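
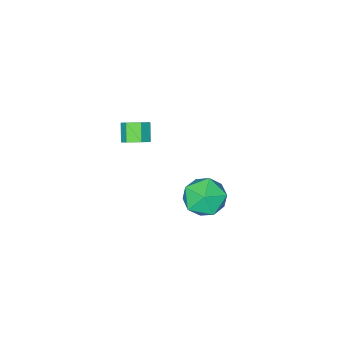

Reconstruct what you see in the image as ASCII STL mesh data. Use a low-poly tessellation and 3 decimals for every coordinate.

solid 
facet normal 0.447 0.542 -0.712
outer loop
vertex 0.939 -3.699 2.097
vertex 0.465 -3.216 2.167
vertex 1.032 -3.192 2.541
endloop
endfacet
facet normal 0.884 -0.390 0.260
outer loop
vertex 0.939 -3.699 2.097
vertex 1.032 -3.192 2.541
vertex 0.469 -4.267 2.844
endloop
endfacet
facet normal 0.884 -0.390 0.259
outer loop
vertex 0.469 -4.267 2.844
vertex 1.032 -3.192 2.541
vertex 0.562 -3.761 3.288
endloop
endfacet
facet normal -0.448 -0.542 0.711
outer loop
vertex 0.469 -4.267 2.844
vertex 0.562 -3.761 3.288
vertex -0.005 -3.784 2.913
endloop
endfacet
facet normal 0.447 0.542 -0.712
outer loop
vertex 1.032 -3.192 2.541
vertex 0.465 -3.216 2.167
vertex 0.558 -2.709 2.611
endloop
endfacet
facet normal 0.561 0.450 0.695
outer loop
vertex 1.032 -3.192 2.541
vertex 0.558 -2.709 2.611
vertex 0.562 -3.761 3.288
endloop
endfacet
facet normal 0.561 0.450 0.695
outer loop
vertex 0.562 -3.761 3.288
vertex 0.558 -2.709 2.611
vertex 0.088 -3.278 3.358
endloop
endfacet
facet normal -0.448 -0.543 0.711
outer loop
vertex 0.562 -3.761 3.288
vertex 0.088 -3.278 3.358
vertex -0.005 -3.784 2.913
endloop
endfacet
facet normal 0.448 0.541 -0.712
outer loop
vertex 0.558 -2.709 2.611
vertex 0.465 -3.216 2.167
vertex -0.009 -2.733 2.236
endloop
endfacet
facet normal -0.324 0.840 0.436
outer loop
vertex 0.558 -2.709 2.611
vertex -0.009 -2.733 2.236
vertex 0.088 -3.278 3.358
endloop
endfacet
facet normal -0.322 0.840 0.436
outer loop
vertex 0.088 -3.278 3.358
vertex -0.009 -2.733 2.236
vertex -0.479 -3.301 2.983
endloop
endfacet
facet normal -0.448 -0.543 0.711
outer loop
vertex 0.088 -3.278 3.358
vertex -0.479 -3.301 2.983
vertex -0.005 -3.784 2.913
endloop
endfacet
facet normal 0.448 0.542 -0.711
outer loop
vertex -0.009 -2.733 2.236
vertex 0.465 -3.216 2.167
vertex -0.102 -3.239 1.792
endloop
endfacet
facet normal -0.884 0.390 -0.259
outer loop
vertex -0.009 -2.733 2.236
vertex -0.102 -3.239 1.792
vertex -0.479 -3.301 2.983
endloop
endfacet
facet normal -0.884 0.389 -0.259
outer loop
vertex -0.479 -3.301 2.983
vertex -0.102 -3.239 1.792
vertex -0.572 -3.808 2.539
endloop
endfacet
facet normal -0.447 -0.542 0.712
outer loop
vertex -0.479 -3.301 2.983
vertex -0.572 -3.808 2.539
vertex -0.005 -3.784 2.913
endloop
endfacet
facet normal 0.448 0.543 -0.711
outer loop
vertex -0.102 -3.239 1.792
vertex 0.465 -3.216 2.167
vertex 0.372 -3.722 1.722
endloop
endfacet
facet normal -0.561 -0.450 -0.695
outer loop
vertex -0.102 -3.239 1.792
vertex 0.372 -3.722 1.722
vertex -0.572 -3.808 2.539
endloop
endfacet
facet normal -0.561 -0.450 -0.695
outer loop
vertex -0.572 -3.808 2.539
vertex 0.372 -3.722 1.722
vertex -0.098 -4.291 2.469
endloop
endfacet
facet normal -0.447 -0.542 0.712
outer loop
vertex -0.572 -3.808 2.539
vertex -0.098 -4.291 2.469
vertex -0.005 -3.784 2.913
endloop
endfacet
facet normal 0.448 0.543 -0.711
outer loop
vertex 0.372 -3.722 1.722
vertex 0.465 -3.216 2.167
vertex 0.939 -3.699 2.097
endloop
endfacet
facet normal 0.323 -0.840 -0.437
outer loop
vertex 0.372 -3.722 1.722
vertex 0.939 -3.699 2.097
vertex -0.098 -4.291 2.469
endloop
endfacet
facet normal 0.323 -0.840 -0.435
outer loop
vertex -0.098 -4.291 2.469
vertex 0.939 -3.699 2.097
vertex 0.469 -4.267 2.844
endloop
endfacet
facet normal -0.448 -0.541 0.712
outer loop
vertex -0.098 -4.291 2.469
vertex 0.469 -4.267 2.844
vertex -0.005 -3.784 2.913
endloop
endfacet
facet normal -0.768 0.228 0.599
outer loop
vertex -3.297 -1.071 -2.883
vertex -3.888 -2.113 -3.244
vertex -3.123 -2.139 -2.254
endloop
endfacet
facet normal -0.155 0.483 0.862
outer loop
vertex -3.297 -1.071 -2.883
vertex -3.123 -2.139 -2.254
vertex -2.15 -1.391 -2.498
endloop
endfacet
facet normal 0.130 0.918 0.374
outer loop
vertex -3.297 -1.071 -2.883
vertex -2.15 -1.391 -2.498
vertex -2.313 -0.903 -3.638
endloop
endfacet
facet normal -0.306 0.933 -0.191
outer loop
vertex -3.297 -1.071 -2.883
vertex -2.313 -0.903 -3.638
vertex -3.387 -1.349 -4.099
endloop
endfacet
facet normal -0.861 0.506 -0.052
outer loop
vertex -3.297 -1.071 -2.883
vertex -3.387 -1.349 -4.099
vertex -3.888 -2.113 -3.244
endloop
endfacet
facet normal 0.291 -0.067 0.954
outer loop
vertex -2.15 -1.391 -2.498
vertex -3.123 -2.139 -2.254
vertex -2.033 -2.631 -2.621
endloop
endfacet
facet normal -0.701 -0.479 0.529
outer loop
vertex -3.123 -2.139 -2.254
vertex -3.888 -2.113 -3.244
vertex -3.107 -3.077 -3.082
endloop
endfacet
facet normal -0.851 -0.028 -0.524
outer loop
vertex -3.888 -2.113 -3.244
vertex -3.387 -1.349 -4.099
vertex -3.27 -2.589 -4.222
endloop
endfacet
facet normal 0.047 0.662 -0.748
outer loop
vertex -3.387 -1.349 -4.099
vertex -2.313 -0.903 -3.638
vertex -2.297 -1.841 -4.466
endloop
endfacet
facet normal 0.753 0.637 0.165
outer loop
vertex -2.313 -0.903 -3.638
vertex -2.15 -1.391 -2.498
vertex -1.532 -1.867 -3.476
endloop
endfacet
facet normal 0.306 -0.933 0.191
outer loop
vertex -2.123 -2.909 -3.837
vertex -2.033 -2.631 -2.621
vertex -3.107 -3.077 -3.082
endloop
endfacet
facet normal -0.130 -0.918 -0.374
outer loop
vertex -2.123 -2.909 -3.837
vertex -3.107 -3.077 -3.082
vertex -3.27 -2.589 -4.222
endloop
endfacet
facet normal 0.155 -0.483 -0.862
outer loop
vertex -2.123 -2.909 -3.837
vertex -3.27 -2.589 -4.222
vertex -2.297 -1.841 -4.466
endloop
endfacet
facet normal 0.768 -0.228 -0.599
outer loop
vertex -2.123 -2.909 -3.837
vertex -2.297 -1.841 -4.466
vertex -1.532 -1.867 -3.476
endloop
endfacet
facet normal 0.861 -0.506 0.052
outer loop
vertex -2.123 -2.909 -3.837
vertex -1.532 -1.867 -3.476
vertex -2.033 -2.631 -2.621
endloop
endfacet
facet normal -0.047 -0.662 0.748
outer loop
vertex -3.107 -3.077 -3.082
vertex -2.033 -2.631 -2.621
vertex -3.123 -2.139 -2.254
endloop
endfacet
facet normal -0.753 -0.637 -0.165
outer loop
vertex -3.27 -2.589 -4.222
vertex -3.107 -3.077 -3.082
vertex -3.888 -2.113 -3.244
endloop
endfacet
facet normal -0.291 0.067 -0.954
outer loop
vertex -2.297 -1.841 -4.466
vertex -3.27 -2.589 -4.222
vertex -3.387 -1.349 -4.099
endloop
endfacet
facet normal 0.701 0.479 -0.529
outer loop
vertex -1.532 -1.867 -3.476
vertex -2.297 -1.841 -4.466
vertex -2.313 -0.903 -3.638
endloop
endfacet
facet normal 0.851 0.028 0.524
outer loop
vertex -2.033 -2.631 -2.621
vertex -1.532 -1.867 -3.476
vertex -2.15 -1.391 -2.498
endloop
endfacet

endsolid


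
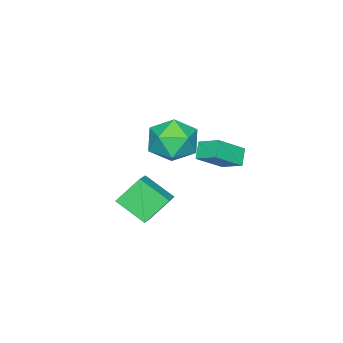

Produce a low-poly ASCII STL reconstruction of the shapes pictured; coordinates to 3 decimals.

solid 
facet normal -0.738 0.321 -0.594
outer loop
vertex -0.098 -0.833 0.672
vertex -0.053 0.226 1.189
vertex 0.529 -0.553 0.045
endloop
endfacet
facet normal -0.038 -0.898 -0.439
outer loop
vertex 1.753 -1.086 1.031
vertex -0.098 -0.833 0.672
vertex 0.529 -0.553 0.045
endloop
endfacet
facet normal -0.738 0.321 -0.594
outer loop
vertex 0.529 -0.553 0.045
vertex -0.053 0.226 1.189
vertex 0.574 0.507 0.562
endloop
endfacet
facet normal 0.674 0.300 -0.675
outer loop
vertex 0.574 0.507 0.562
vertex 1.753 -1.086 1.031
vertex 0.529 -0.553 0.045
endloop
endfacet
facet normal -0.674 -0.301 0.675
outer loop
vertex -0.098 -0.833 0.672
vertex 1.171 -0.307 2.175
vertex -0.053 0.226 1.189
endloop
endfacet
facet normal -0.037 -0.897 -0.440
outer loop
vertex 1.126 -1.367 1.658
vertex -0.098 -0.833 0.672
vertex 1.753 -1.086 1.031
endloop
endfacet
facet normal -0.674 -0.300 0.675
outer loop
vertex 1.126 -1.367 1.658
vertex 1.171 -0.307 2.175
vertex -0.098 -0.833 0.672
endloop
endfacet
facet normal 0.037 0.898 0.439
outer loop
vertex -0.053 0.226 1.189
vertex 1.171 -0.307 2.175
vertex 0.574 0.507 0.562
endloop
endfacet
facet normal 0.674 0.301 -0.674
outer loop
vertex 1.798 -0.027 1.548
vertex 1.753 -1.086 1.031
vertex 0.574 0.507 0.562
endloop
endfacet
facet normal 0.038 0.898 0.439
outer loop
vertex 0.574 0.507 0.562
vertex 1.171 -0.307 2.175
vertex 1.798 -0.027 1.548
endloop
endfacet
facet normal 0.738 -0.321 0.594
outer loop
vertex 1.798 -0.027 1.548
vertex 1.126 -1.367 1.658
vertex 1.753 -1.086 1.031
endloop
endfacet
facet normal 0.738 -0.321 0.594
outer loop
vertex 1.171 -0.307 2.175
vertex 1.126 -1.367 1.658
vertex 1.798 -0.027 1.548
endloop
endfacet
facet normal -0.303 0.534 0.789
outer loop
vertex 1.943 -0.88 3.047
vertex 2.658 -1.56 3.782
vertex 3.105 -0.539 3.262
endloop
endfacet
facet normal -0.309 0.931 0.196
outer loop
vertex 1.943 -0.88 3.047
vertex 3.105 -0.539 3.262
vertex 2.639 -0.455 2.126
endloop
endfacet
facet normal -0.740 0.613 -0.277
outer loop
vertex 1.943 -0.88 3.047
vertex 2.639 -0.455 2.126
vertex 1.904 -1.425 1.945
endloop
endfacet
facet normal -0.999 0.020 0.025
outer loop
vertex 1.943 -0.88 3.047
vertex 1.904 -1.425 1.945
vertex 1.916 -2.108 2.968
endloop
endfacet
facet normal -0.729 -0.028 0.684
outer loop
vertex 1.943 -0.88 3.047
vertex 1.916 -2.108 2.968
vertex 2.658 -1.56 3.782
endloop
endfacet
facet normal 0.351 0.933 -0.075
outer loop
vertex 2.639 -0.455 2.126
vertex 3.105 -0.539 3.262
vertex 3.784 -0.872 2.292
endloop
endfacet
facet normal 0.362 0.292 0.885
outer loop
vertex 3.105 -0.539 3.262
vertex 2.658 -1.56 3.782
vertex 3.796 -1.555 3.315
endloop
endfacet
facet normal -0.328 -0.617 0.715
outer loop
vertex 2.658 -1.56 3.782
vertex 1.916 -2.108 2.968
vertex 3.061 -2.525 3.134
endloop
endfacet
facet normal -0.766 -0.539 -0.351
outer loop
vertex 1.916 -2.108 2.968
vertex 1.904 -1.425 1.945
vertex 2.595 -2.441 1.998
endloop
endfacet
facet normal -0.346 0.419 -0.839
outer loop
vertex 1.904 -1.425 1.945
vertex 2.639 -0.455 2.126
vertex 3.042 -1.42 1.478
endloop
endfacet
facet normal 0.999 -0.020 -0.025
outer loop
vertex 3.757 -2.1 2.213
vertex 3.784 -0.872 2.292
vertex 3.796 -1.555 3.315
endloop
endfacet
facet normal 0.740 -0.613 0.277
outer loop
vertex 3.757 -2.1 2.213
vertex 3.796 -1.555 3.315
vertex 3.061 -2.525 3.134
endloop
endfacet
facet normal 0.309 -0.931 -0.196
outer loop
vertex 3.757 -2.1 2.213
vertex 3.061 -2.525 3.134
vertex 2.595 -2.441 1.998
endloop
endfacet
facet normal 0.303 -0.534 -0.789
outer loop
vertex 3.757 -2.1 2.213
vertex 2.595 -2.441 1.998
vertex 3.042 -1.42 1.478
endloop
endfacet
facet normal 0.729 0.028 -0.684
outer loop
vertex 3.757 -2.1 2.213
vertex 3.042 -1.42 1.478
vertex 3.784 -0.872 2.292
endloop
endfacet
facet normal 0.766 0.539 0.351
outer loop
vertex 3.796 -1.555 3.315
vertex 3.784 -0.872 2.292
vertex 3.105 -0.539 3.262
endloop
endfacet
facet normal 0.346 -0.419 0.839
outer loop
vertex 3.061 -2.525 3.134
vertex 3.796 -1.555 3.315
vertex 2.658 -1.56 3.782
endloop
endfacet
facet normal -0.351 -0.933 0.075
outer loop
vertex 2.595 -2.441 1.998
vertex 3.061 -2.525 3.134
vertex 1.916 -2.108 2.968
endloop
endfacet
facet normal -0.362 -0.292 -0.885
outer loop
vertex 3.042 -1.42 1.478
vertex 2.595 -2.441 1.998
vertex 1.904 -1.425 1.945
endloop
endfacet
facet normal 0.328 0.617 -0.715
outer loop
vertex 3.784 -0.872 2.292
vertex 3.042 -1.42 1.478
vertex 2.639 -0.455 2.126
endloop
endfacet
facet normal -0.575 0.394 0.718
outer loop
vertex 2.604 -3.408 -0.695
vertex 2.441 -1.974 -1.612
vertex 1.474 -3.931 -1.313
endloop
endfacet
facet normal 0.095 -0.838 0.537
outer loop
vertex 2.399 -4.566 -2.468
vertex 2.604 -3.408 -0.695
vertex 1.474 -3.931 -1.313
endloop
endfacet
facet normal -0.575 0.394 0.717
outer loop
vertex 1.474 -3.931 -1.313
vertex 2.441 -1.974 -1.612
vertex 1.311 -2.498 -2.23
endloop
endfacet
facet normal -0.813 -0.377 -0.444
outer loop
vertex 1.311 -2.498 -2.23
vertex 2.399 -4.566 -2.468
vertex 1.474 -3.931 -1.313
endloop
endfacet
facet normal 0.813 0.376 0.444
outer loop
vertex 2.604 -3.408 -0.695
vertex 3.366 -2.609 -2.767
vertex 2.441 -1.974 -1.612
endloop
endfacet
facet normal 0.095 -0.838 0.537
outer loop
vertex 3.529 -4.042 -1.85
vertex 2.604 -3.408 -0.695
vertex 2.399 -4.566 -2.468
endloop
endfacet
facet normal 0.813 0.377 0.444
outer loop
vertex 3.529 -4.042 -1.85
vertex 3.366 -2.609 -2.767
vertex 2.604 -3.408 -0.695
endloop
endfacet
facet normal -0.095 0.838 -0.537
outer loop
vertex 2.441 -1.974 -1.612
vertex 3.366 -2.609 -2.767
vertex 1.311 -2.498 -2.23
endloop
endfacet
facet normal -0.813 -0.377 -0.444
outer loop
vertex 2.236 -3.132 -3.385
vertex 2.399 -4.566 -2.468
vertex 1.311 -2.498 -2.23
endloop
endfacet
facet normal -0.095 0.839 -0.536
outer loop
vertex 1.311 -2.498 -2.23
vertex 3.366 -2.609 -2.767
vertex 2.236 -3.132 -3.385
endloop
endfacet
facet normal 0.575 -0.393 -0.717
outer loop
vertex 2.236 -3.132 -3.385
vertex 3.529 -4.042 -1.85
vertex 2.399 -4.566 -2.468
endloop
endfacet
facet normal 0.575 -0.394 -0.717
outer loop
vertex 3.366 -2.609 -2.767
vertex 3.529 -4.042 -1.85
vertex 2.236 -3.132 -3.385
endloop
endfacet

endsolid


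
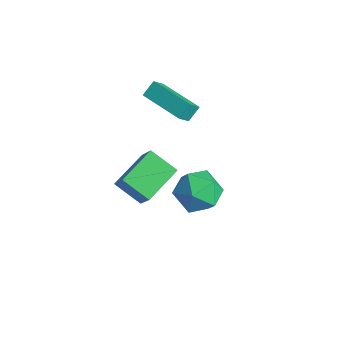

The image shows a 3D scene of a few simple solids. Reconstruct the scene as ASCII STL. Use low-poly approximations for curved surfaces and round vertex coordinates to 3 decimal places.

solid 
facet normal -0.975 -0.208 0.082
outer loop
vertex -4.658 2.404 2.956
vertex -4.853 3.033 2.23
vertex -4.574 1.791 2.402
endloop
endfacet
facet normal 0.199 -0.642 0.740
outer loop
vertex -2.527 2.227 2.23
vertex -4.658 2.404 2.956
vertex -4.574 1.791 2.402
endloop
endfacet
facet normal -0.975 -0.208 0.082
outer loop
vertex -4.574 1.791 2.402
vertex -4.853 3.033 2.23
vertex -4.769 2.42 1.676
endloop
endfacet
facet normal 0.101 -0.738 -0.667
outer loop
vertex -4.769 2.42 1.676
vertex -2.527 2.227 2.23
vertex -4.574 1.791 2.402
endloop
endfacet
facet normal -0.101 0.738 0.667
outer loop
vertex -4.658 2.404 2.956
vertex -2.806 3.469 2.058
vertex -4.853 3.033 2.23
endloop
endfacet
facet normal 0.199 -0.642 0.740
outer loop
vertex -2.611 2.84 2.784
vertex -4.658 2.404 2.956
vertex -2.527 2.227 2.23
endloop
endfacet
facet normal -0.101 0.738 0.667
outer loop
vertex -2.611 2.84 2.784
vertex -2.806 3.469 2.058
vertex -4.658 2.404 2.956
endloop
endfacet
facet normal -0.199 0.642 -0.740
outer loop
vertex -4.853 3.033 2.23
vertex -2.806 3.469 2.058
vertex -4.769 2.42 1.676
endloop
endfacet
facet normal 0.101 -0.738 -0.667
outer loop
vertex -2.722 2.856 1.504
vertex -2.527 2.227 2.23
vertex -4.769 2.42 1.676
endloop
endfacet
facet normal -0.199 0.642 -0.740
outer loop
vertex -4.769 2.42 1.676
vertex -2.806 3.469 2.058
vertex -2.722 2.856 1.504
endloop
endfacet
facet normal 0.975 0.208 -0.082
outer loop
vertex -2.722 2.856 1.504
vertex -2.611 2.84 2.784
vertex -2.527 2.227 2.23
endloop
endfacet
facet normal 0.975 0.208 -0.082
outer loop
vertex -2.806 3.469 2.058
vertex -2.611 2.84 2.784
vertex -2.722 2.856 1.504
endloop
endfacet
facet normal -0.582 0.143 -0.800
outer loop
vertex -4.727 0.328 -3.352
vertex -5.175 2.102 -2.709
vertex -3.542 0.902 -4.112
endloop
endfacet
facet normal 0.231 -0.915 -0.331
outer loop
vertex -2.465 0.638 -2.631
vertex -4.727 0.328 -3.352
vertex -3.542 0.902 -4.112
endloop
endfacet
facet normal -0.582 0.143 -0.800
outer loop
vertex -3.542 0.902 -4.112
vertex -5.175 2.102 -2.709
vertex -3.99 2.677 -3.468
endloop
endfacet
facet normal 0.780 0.378 -0.499
outer loop
vertex -3.99 2.677 -3.468
vertex -2.465 0.638 -2.631
vertex -3.542 0.902 -4.112
endloop
endfacet
facet normal -0.780 -0.378 0.500
outer loop
vertex -4.727 0.328 -3.352
vertex -4.098 1.838 -1.228
vertex -5.175 2.102 -2.709
endloop
endfacet
facet normal 0.231 -0.915 -0.332
outer loop
vertex -3.65 0.063 -1.872
vertex -4.727 0.328 -3.352
vertex -2.465 0.638 -2.631
endloop
endfacet
facet normal -0.779 -0.378 0.500
outer loop
vertex -3.65 0.063 -1.872
vertex -4.098 1.838 -1.228
vertex -4.727 0.328 -3.352
endloop
endfacet
facet normal -0.232 0.915 0.331
outer loop
vertex -5.175 2.102 -2.709
vertex -4.098 1.838 -1.228
vertex -3.99 2.677 -3.468
endloop
endfacet
facet normal 0.779 0.378 -0.500
outer loop
vertex -2.913 2.412 -1.988
vertex -2.465 0.638 -2.631
vertex -3.99 2.677 -3.468
endloop
endfacet
facet normal -0.231 0.915 0.332
outer loop
vertex -3.99 2.677 -3.468
vertex -4.098 1.838 -1.228
vertex -2.913 2.412 -1.988
endloop
endfacet
facet normal 0.582 -0.143 0.800
outer loop
vertex -2.913 2.412 -1.988
vertex -3.65 0.063 -1.872
vertex -2.465 0.638 -2.631
endloop
endfacet
facet normal 0.583 -0.143 0.800
outer loop
vertex -4.098 1.838 -1.228
vertex -3.65 0.063 -1.872
vertex -2.913 2.412 -1.988
endloop
endfacet
facet normal -0.171 0.409 0.896
outer loop
vertex -0.63 2.313 0.166
vertex -0.545 1.27 0.658
vertex 0.397 1.931 0.536
endloop
endfacet
facet normal 0.158 0.872 0.463
outer loop
vertex -0.63 2.313 0.166
vertex 0.397 1.931 0.536
vertex 0.316 2.483 -0.477
endloop
endfacet
facet normal -0.251 0.961 -0.115
outer loop
vertex -0.63 2.313 0.166
vertex 0.316 2.483 -0.477
vertex -0.675 2.164 -0.981
endloop
endfacet
facet normal -0.832 0.553 -0.039
outer loop
vertex -0.63 2.313 0.166
vertex -0.675 2.164 -0.981
vertex -1.207 1.414 -0.279
endloop
endfacet
facet normal -0.782 0.212 0.585
outer loop
vertex -0.63 2.313 0.166
vertex -1.207 1.414 -0.279
vertex -0.545 1.27 0.658
endloop
endfacet
facet normal 0.774 0.580 0.254
outer loop
vertex 0.316 2.483 -0.477
vertex 0.397 1.931 0.536
vertex 0.987 1.546 -0.381
endloop
endfacet
facet normal 0.242 -0.169 0.955
outer loop
vertex 0.397 1.931 0.536
vertex -0.545 1.27 0.658
vertex 0.455 0.796 0.321
endloop
endfacet
facet normal -0.746 -0.488 0.452
outer loop
vertex -0.545 1.27 0.658
vertex -1.207 1.414 -0.279
vertex -0.536 0.477 -0.183
endloop
endfacet
facet normal -0.827 0.064 -0.559
outer loop
vertex -1.207 1.414 -0.279
vertex -0.675 2.164 -0.981
vertex -0.617 1.029 -1.196
endloop
endfacet
facet normal 0.113 0.723 -0.681
outer loop
vertex -0.675 2.164 -0.981
vertex 0.316 2.483 -0.477
vertex 0.325 1.69 -1.318
endloop
endfacet
facet normal 0.832 -0.553 0.039
outer loop
vertex 0.41 0.647 -0.826
vertex 0.987 1.546 -0.381
vertex 0.455 0.796 0.321
endloop
endfacet
facet normal 0.251 -0.961 0.115
outer loop
vertex 0.41 0.647 -0.826
vertex 0.455 0.796 0.321
vertex -0.536 0.477 -0.183
endloop
endfacet
facet normal -0.158 -0.872 -0.463
outer loop
vertex 0.41 0.647 -0.826
vertex -0.536 0.477 -0.183
vertex -0.617 1.029 -1.196
endloop
endfacet
facet normal 0.171 -0.409 -0.896
outer loop
vertex 0.41 0.647 -0.826
vertex -0.617 1.029 -1.196
vertex 0.325 1.69 -1.318
endloop
endfacet
facet normal 0.782 -0.212 -0.585
outer loop
vertex 0.41 0.647 -0.826
vertex 0.325 1.69 -1.318
vertex 0.987 1.546 -0.381
endloop
endfacet
facet normal 0.827 -0.064 0.559
outer loop
vertex 0.455 0.796 0.321
vertex 0.987 1.546 -0.381
vertex 0.397 1.931 0.536
endloop
endfacet
facet normal -0.113 -0.723 0.681
outer loop
vertex -0.536 0.477 -0.183
vertex 0.455 0.796 0.321
vertex -0.545 1.27 0.658
endloop
endfacet
facet normal -0.774 -0.580 -0.254
outer loop
vertex -0.617 1.029 -1.196
vertex -0.536 0.477 -0.183
vertex -1.207 1.414 -0.279
endloop
endfacet
facet normal -0.242 0.169 -0.955
outer loop
vertex 0.325 1.69 -1.318
vertex -0.617 1.029 -1.196
vertex -0.675 2.164 -0.981
endloop
endfacet
facet normal 0.746 0.488 -0.452
outer loop
vertex 0.987 1.546 -0.381
vertex 0.325 1.69 -1.318
vertex 0.316 2.483 -0.477
endloop
endfacet

endsolid


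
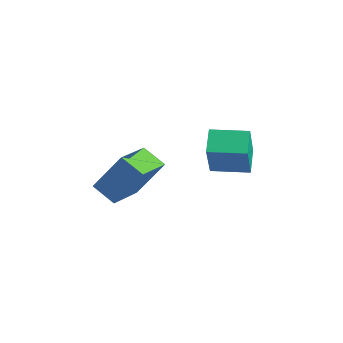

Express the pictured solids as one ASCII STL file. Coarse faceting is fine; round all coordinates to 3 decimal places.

solid 
facet normal -0.338 -0.464 -0.819
outer loop
vertex -2.611 -0.178 -1.092
vertex -3.292 1.583 -1.809
vertex -1.6 0.001 -1.611
endloop
endfacet
facet normal 0.337 -0.872 0.355
outer loop
vertex -0.948 0.897 -0.031
vertex -2.611 -0.178 -1.092
vertex -1.6 0.001 -1.611
endloop
endfacet
facet normal -0.338 -0.464 -0.819
outer loop
vertex -1.6 0.001 -1.611
vertex -3.292 1.583 -1.809
vertex -2.282 1.763 -2.328
endloop
endfacet
facet normal 0.879 0.156 -0.451
outer loop
vertex -2.282 1.763 -2.328
vertex -0.948 0.897 -0.031
vertex -1.6 0.001 -1.611
endloop
endfacet
facet normal -0.879 -0.156 0.451
outer loop
vertex -2.611 -0.178 -1.092
vertex -2.64 2.479 -0.229
vertex -3.292 1.583 -1.809
endloop
endfacet
facet normal 0.338 -0.872 0.354
outer loop
vertex -1.958 0.717 0.488
vertex -2.611 -0.178 -1.092
vertex -0.948 0.897 -0.031
endloop
endfacet
facet normal -0.878 -0.156 0.452
outer loop
vertex -1.958 0.717 0.488
vertex -2.64 2.479 -0.229
vertex -2.611 -0.178 -1.092
endloop
endfacet
facet normal -0.338 0.872 -0.355
outer loop
vertex -3.292 1.583 -1.809
vertex -2.64 2.479 -0.229
vertex -2.282 1.763 -2.328
endloop
endfacet
facet normal 0.879 0.156 -0.451
outer loop
vertex -1.629 2.658 -0.748
vertex -0.948 0.897 -0.031
vertex -2.282 1.763 -2.328
endloop
endfacet
facet normal -0.337 0.872 -0.355
outer loop
vertex -2.282 1.763 -2.328
vertex -2.64 2.479 -0.229
vertex -1.629 2.658 -0.748
endloop
endfacet
facet normal 0.338 0.464 0.819
outer loop
vertex -1.629 2.658 -0.748
vertex -1.958 0.717 0.488
vertex -0.948 0.897 -0.031
endloop
endfacet
facet normal 0.338 0.464 0.819
outer loop
vertex -2.64 2.479 -0.229
vertex -1.958 0.717 0.488
vertex -1.629 2.658 -0.748
endloop
endfacet
facet normal -0.771 -0.636 -0.037
outer loop
vertex 1.85 1.494 2.507
vertex 1.182 2.276 2.997
vertex 1.394 2.144 0.847
endloop
endfacet
facet normal 0.587 -0.686 -0.430
outer loop
vertex 2.558 3.104 0.903
vertex 1.85 1.494 2.507
vertex 1.394 2.144 0.847
endloop
endfacet
facet normal -0.771 -0.636 -0.037
outer loop
vertex 1.394 2.144 0.847
vertex 1.182 2.276 2.997
vertex 0.725 2.927 1.337
endloop
endfacet
facet normal -0.248 0.353 -0.902
outer loop
vertex 0.725 2.927 1.337
vertex 2.558 3.104 0.903
vertex 1.394 2.144 0.847
endloop
endfacet
facet normal 0.248 -0.353 0.902
outer loop
vertex 1.85 1.494 2.507
vertex 2.346 3.236 3.053
vertex 1.182 2.276 2.997
endloop
endfacet
facet normal 0.586 -0.687 -0.431
outer loop
vertex 3.015 2.453 2.563
vertex 1.85 1.494 2.507
vertex 2.558 3.104 0.903
endloop
endfacet
facet normal 0.247 -0.353 0.902
outer loop
vertex 3.015 2.453 2.563
vertex 2.346 3.236 3.053
vertex 1.85 1.494 2.507
endloop
endfacet
facet normal -0.587 0.686 0.431
outer loop
vertex 1.182 2.276 2.997
vertex 2.346 3.236 3.053
vertex 0.725 2.927 1.337
endloop
endfacet
facet normal -0.248 0.354 -0.902
outer loop
vertex 1.89 3.886 1.393
vertex 2.558 3.104 0.903
vertex 0.725 2.927 1.337
endloop
endfacet
facet normal -0.586 0.687 0.430
outer loop
vertex 0.725 2.927 1.337
vertex 2.346 3.236 3.053
vertex 1.89 3.886 1.393
endloop
endfacet
facet normal 0.771 0.636 0.037
outer loop
vertex 1.89 3.886 1.393
vertex 3.015 2.453 2.563
vertex 2.558 3.104 0.903
endloop
endfacet
facet normal 0.771 0.636 0.037
outer loop
vertex 2.346 3.236 3.053
vertex 3.015 2.453 2.563
vertex 1.89 3.886 1.393
endloop
endfacet

endsolid


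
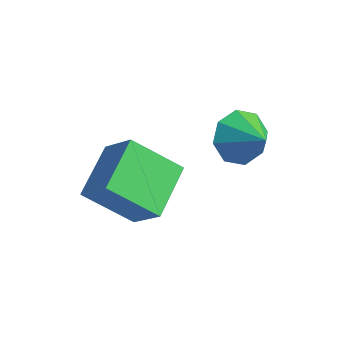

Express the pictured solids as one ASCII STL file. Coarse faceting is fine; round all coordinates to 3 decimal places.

solid 
facet normal -0.873 0.095 -0.479
outer loop
vertex 0.582 1.279 -1.928
vertex 0.096 0.754 -1.146
vertex 0.314 1.772 -1.342
endloop
endfacet
facet normal 0.801 0.585 -0.126
outer loop
vertex 0.582 1.279 -1.928
vertex 0.314 1.772 -1.342
vertex 1.284 0.626 -0.494
endloop
endfacet
facet normal -0.873 0.095 -0.479
outer loop
vertex 0.314 1.772 -1.342
vertex 0.096 0.754 -1.146
vertex -0.082 1.669 -0.641
endloop
endfacet
facet normal 0.526 0.747 0.407
outer loop
vertex 0.314 1.772 -1.342
vertex -0.082 1.669 -0.641
vertex 1.284 0.626 -0.494
endloop
endfacet
facet normal -0.873 0.094 -0.478
outer loop
vertex -0.082 1.669 -0.641
vertex 0.096 0.754 -1.146
vertex -0.373 1.029 -0.236
endloop
endfacet
facet normal 0.241 0.438 0.866
outer loop
vertex -0.082 1.669 -0.641
vertex -0.373 1.029 -0.236
vertex 1.284 0.626 -0.494
endloop
endfacet
facet normal -0.873 0.093 -0.478
outer loop
vertex -0.373 1.029 -0.236
vertex 0.096 0.754 -1.146
vertex -0.389 0.228 -0.363
endloop
endfacet
facet normal 0.114 -0.158 0.981
outer loop
vertex -0.373 1.029 -0.236
vertex -0.389 0.228 -0.363
vertex 1.284 0.626 -0.494
endloop
endfacet
facet normal -0.873 0.094 -0.478
outer loop
vertex -0.389 0.228 -0.363
vertex 0.096 0.754 -1.146
vertex -0.121 -0.265 -0.949
endloop
endfacet
facet normal 0.219 -0.695 0.685
outer loop
vertex -0.389 0.228 -0.363
vertex -0.121 -0.265 -0.949
vertex 1.284 0.626 -0.494
endloop
endfacet
facet normal -0.873 0.093 -0.479
outer loop
vertex -0.121 -0.265 -0.949
vertex 0.096 0.754 -1.146
vertex 0.275 -0.162 -1.65
endloop
endfacet
facet normal 0.493 -0.856 0.153
outer loop
vertex -0.121 -0.265 -0.949
vertex 0.275 -0.162 -1.65
vertex 1.284 0.626 -0.494
endloop
endfacet
facet normal -0.873 0.093 -0.479
outer loop
vertex 0.275 -0.162 -1.65
vertex 0.096 0.754 -1.146
vertex 0.566 0.478 -2.055
endloop
endfacet
facet normal 0.779 -0.548 -0.306
outer loop
vertex 0.275 -0.162 -1.65
vertex 0.566 0.478 -2.055
vertex 1.284 0.626 -0.494
endloop
endfacet
facet normal -0.873 0.093 -0.480
outer loop
vertex 0.566 0.478 -2.055
vertex 0.096 0.754 -1.146
vertex 0.582 1.279 -1.928
endloop
endfacet
facet normal 0.906 0.049 -0.421
outer loop
vertex 0.566 0.478 -2.055
vertex 0.582 1.279 -1.928
vertex 1.284 0.626 -0.494
endloop
endfacet
facet normal -0.735 -0.002 -0.678
outer loop
vertex -4.028 -1.212 -2.957
vertex -2.776 -0.076 -4.318
vertex -3.269 -3.027 -3.774
endloop
endfacet
facet normal -0.577 -0.523 0.627
outer loop
vertex -2.064 -3.024 -2.662
vertex -4.028 -1.212 -2.957
vertex -3.269 -3.027 -3.774
endloop
endfacet
facet normal -0.735 -0.002 -0.678
outer loop
vertex -3.269 -3.027 -3.774
vertex -2.776 -0.076 -4.318
vertex -2.018 -1.891 -5.135
endloop
endfacet
facet normal 0.356 -0.852 -0.384
outer loop
vertex -2.018 -1.891 -5.135
vertex -2.064 -3.024 -2.662
vertex -3.269 -3.027 -3.774
endloop
endfacet
facet normal -0.356 0.852 0.384
outer loop
vertex -4.028 -1.212 -2.957
vertex -1.571 -0.073 -3.206
vertex -2.776 -0.076 -4.318
endloop
endfacet
facet normal -0.577 -0.523 0.627
outer loop
vertex -2.822 -1.209 -1.845
vertex -4.028 -1.212 -2.957
vertex -2.064 -3.024 -2.662
endloop
endfacet
facet normal -0.356 0.852 0.384
outer loop
vertex -2.822 -1.209 -1.845
vertex -1.571 -0.073 -3.206
vertex -4.028 -1.212 -2.957
endloop
endfacet
facet normal 0.577 0.523 -0.627
outer loop
vertex -2.776 -0.076 -4.318
vertex -1.571 -0.073 -3.206
vertex -2.018 -1.891 -5.135
endloop
endfacet
facet normal 0.356 -0.852 -0.384
outer loop
vertex -0.812 -1.888 -4.023
vertex -2.064 -3.024 -2.662
vertex -2.018 -1.891 -5.135
endloop
endfacet
facet normal 0.577 0.523 -0.627
outer loop
vertex -2.018 -1.891 -5.135
vertex -1.571 -0.073 -3.206
vertex -0.812 -1.888 -4.023
endloop
endfacet
facet normal 0.735 0.002 0.678
outer loop
vertex -0.812 -1.888 -4.023
vertex -2.822 -1.209 -1.845
vertex -2.064 -3.024 -2.662
endloop
endfacet
facet normal 0.735 0.002 0.678
outer loop
vertex -1.571 -0.073 -3.206
vertex -2.822 -1.209 -1.845
vertex -0.812 -1.888 -4.023
endloop
endfacet

endsolid


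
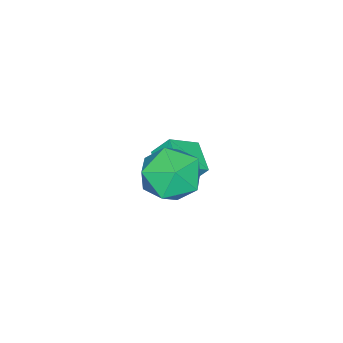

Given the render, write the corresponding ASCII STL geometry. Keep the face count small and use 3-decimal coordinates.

solid 
facet normal -0.917 0.367 0.159
outer loop
vertex 0.945 -0.721 -1.407
vertex 0.719 -1.598 -0.687
vertex 1.181 -0.62 -0.279
endloop
endfacet
facet normal -0.454 0.891 0.015
outer loop
vertex 0.945 -0.721 -1.407
vertex 1.181 -0.62 -0.279
vertex 1.932 -0.224 -1.065
endloop
endfacet
facet normal -0.167 0.762 -0.625
outer loop
vertex 0.945 -0.721 -1.407
vertex 1.932 -0.224 -1.065
vertex 1.934 -0.957 -1.959
endloop
endfacet
facet normal -0.452 0.158 -0.878
outer loop
vertex 0.945 -0.721 -1.407
vertex 1.934 -0.957 -1.959
vertex 1.184 -1.807 -1.726
endloop
endfacet
facet normal -0.916 -0.086 -0.392
outer loop
vertex 0.945 -0.721 -1.407
vertex 1.184 -1.807 -1.726
vertex 0.719 -1.598 -0.687
endloop
endfacet
facet normal 0.068 0.863 0.500
outer loop
vertex 1.932 -0.224 -1.065
vertex 1.181 -0.62 -0.279
vertex 2.316 -0.793 -0.134
endloop
endfacet
facet normal -0.680 0.015 0.733
outer loop
vertex 1.181 -0.62 -0.279
vertex 0.719 -1.598 -0.687
vertex 1.566 -1.643 0.099
endloop
endfacet
facet normal -0.678 -0.718 -0.159
outer loop
vertex 0.719 -1.598 -0.687
vertex 1.184 -1.807 -1.726
vertex 1.568 -2.376 -0.795
endloop
endfacet
facet normal 0.072 -0.322 -0.944
outer loop
vertex 1.184 -1.807 -1.726
vertex 1.934 -0.957 -1.959
vertex 2.319 -1.98 -1.581
endloop
endfacet
facet normal 0.532 0.655 -0.536
outer loop
vertex 1.934 -0.957 -1.959
vertex 1.932 -0.224 -1.065
vertex 2.781 -1.002 -1.173
endloop
endfacet
facet normal 0.452 -0.158 0.878
outer loop
vertex 2.555 -1.879 -0.453
vertex 2.316 -0.793 -0.134
vertex 1.566 -1.643 0.099
endloop
endfacet
facet normal 0.167 -0.762 0.625
outer loop
vertex 2.555 -1.879 -0.453
vertex 1.566 -1.643 0.099
vertex 1.568 -2.376 -0.795
endloop
endfacet
facet normal 0.454 -0.891 -0.015
outer loop
vertex 2.555 -1.879 -0.453
vertex 1.568 -2.376 -0.795
vertex 2.319 -1.98 -1.581
endloop
endfacet
facet normal 0.917 -0.367 -0.159
outer loop
vertex 2.555 -1.879 -0.453
vertex 2.319 -1.98 -1.581
vertex 2.781 -1.002 -1.173
endloop
endfacet
facet normal 0.916 0.086 0.392
outer loop
vertex 2.555 -1.879 -0.453
vertex 2.781 -1.002 -1.173
vertex 2.316 -0.793 -0.134
endloop
endfacet
facet normal -0.072 0.322 0.944
outer loop
vertex 1.566 -1.643 0.099
vertex 2.316 -0.793 -0.134
vertex 1.181 -0.62 -0.279
endloop
endfacet
facet normal -0.532 -0.655 0.536
outer loop
vertex 1.568 -2.376 -0.795
vertex 1.566 -1.643 0.099
vertex 0.719 -1.598 -0.687
endloop
endfacet
facet normal -0.068 -0.863 -0.500
outer loop
vertex 2.319 -1.98 -1.581
vertex 1.568 -2.376 -0.795
vertex 1.184 -1.807 -1.726
endloop
endfacet
facet normal 0.680 -0.015 -0.733
outer loop
vertex 2.781 -1.002 -1.173
vertex 2.319 -1.98 -1.581
vertex 1.934 -0.957 -1.959
endloop
endfacet
facet normal 0.678 0.718 0.159
outer loop
vertex 2.316 -0.793 -0.134
vertex 2.781 -1.002 -1.173
vertex 1.932 -0.224 -1.065
endloop
endfacet
facet normal -0.640 -0.696 0.326
outer loop
vertex -1.712 -3.455 -2.983
vertex -2.69 -2.882 -3.681
vertex -1.483 -4.041 -3.785
endloop
endfacet
facet normal 0.735 -0.431 0.524
outer loop
vertex -0.67 -3.158 -4.199
vertex -1.712 -3.455 -2.983
vertex -1.483 -4.041 -3.785
endloop
endfacet
facet normal -0.640 -0.696 0.326
outer loop
vertex -1.483 -4.041 -3.785
vertex -2.69 -2.882 -3.681
vertex -2.461 -3.469 -4.483
endloop
endfacet
facet normal 0.225 -0.576 -0.786
outer loop
vertex -2.461 -3.469 -4.483
vertex -0.67 -3.158 -4.199
vertex -1.483 -4.041 -3.785
endloop
endfacet
facet normal -0.224 0.575 0.787
outer loop
vertex -1.712 -3.455 -2.983
vertex -1.877 -1.999 -4.095
vertex -2.69 -2.882 -3.681
endloop
endfacet
facet normal 0.735 -0.430 0.525
outer loop
vertex -0.899 -2.571 -3.397
vertex -1.712 -3.455 -2.983
vertex -0.67 -3.158 -4.199
endloop
endfacet
facet normal -0.225 0.575 0.786
outer loop
vertex -0.899 -2.571 -3.397
vertex -1.877 -1.999 -4.095
vertex -1.712 -3.455 -2.983
endloop
endfacet
facet normal -0.735 0.430 -0.525
outer loop
vertex -2.69 -2.882 -3.681
vertex -1.877 -1.999 -4.095
vertex -2.461 -3.469 -4.483
endloop
endfacet
facet normal 0.225 -0.575 -0.787
outer loop
vertex -1.648 -2.585 -4.897
vertex -0.67 -3.158 -4.199
vertex -2.461 -3.469 -4.483
endloop
endfacet
facet normal -0.735 0.430 -0.524
outer loop
vertex -2.461 -3.469 -4.483
vertex -1.877 -1.999 -4.095
vertex -1.648 -2.585 -4.897
endloop
endfacet
facet normal 0.640 0.695 -0.326
outer loop
vertex -1.648 -2.585 -4.897
vertex -0.899 -2.571 -3.397
vertex -0.67 -3.158 -4.199
endloop
endfacet
facet normal 0.640 0.696 -0.326
outer loop
vertex -1.877 -1.999 -4.095
vertex -0.899 -2.571 -3.397
vertex -1.648 -2.585 -4.897
endloop
endfacet

endsolid


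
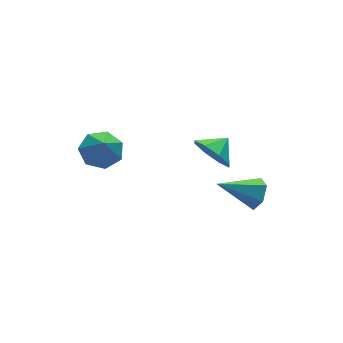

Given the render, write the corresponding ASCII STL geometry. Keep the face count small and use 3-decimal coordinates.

solid 
facet normal 0.810 -0.361 -0.462
outer loop
vertex 4.812 1.134 -1.092
vertex 4.305 0.63 -1.587
vertex 4.511 1.432 -1.852
endloop
endfacet
facet normal 0.173 0.938 0.299
outer loop
vertex 4.812 1.134 -1.092
vertex 4.511 1.432 -1.852
vertex 2.595 1.39 -0.613
endloop
endfacet
facet normal 0.810 -0.361 -0.462
outer loop
vertex 4.511 1.432 -1.852
vertex 4.305 0.63 -1.587
vertex 4.004 0.928 -2.347
endloop
endfacet
facet normal -0.331 0.809 -0.485
outer loop
vertex 4.511 1.432 -1.852
vertex 4.004 0.928 -2.347
vertex 2.595 1.39 -0.613
endloop
endfacet
facet normal 0.811 -0.360 -0.462
outer loop
vertex 4.004 0.928 -2.347
vertex 4.305 0.63 -1.587
vertex 3.798 0.125 -2.083
endloop
endfacet
facet normal -0.777 -0.008 -0.629
outer loop
vertex 4.004 0.928 -2.347
vertex 3.798 0.125 -2.083
vertex 2.595 1.39 -0.613
endloop
endfacet
facet normal 0.811 -0.360 -0.462
outer loop
vertex 3.798 0.125 -2.083
vertex 4.305 0.63 -1.587
vertex 4.099 -0.173 -1.323
endloop
endfacet
facet normal -0.718 -0.696 0.011
outer loop
vertex 3.798 0.125 -2.083
vertex 4.099 -0.173 -1.323
vertex 2.595 1.39 -0.613
endloop
endfacet
facet normal 0.811 -0.360 -0.462
outer loop
vertex 4.099 -0.173 -1.323
vertex 4.305 0.63 -1.587
vertex 4.605 0.331 -0.827
endloop
endfacet
facet normal -0.214 -0.567 0.795
outer loop
vertex 4.099 -0.173 -1.323
vertex 4.605 0.331 -0.827
vertex 2.595 1.39 -0.613
endloop
endfacet
facet normal 0.810 -0.361 -0.462
outer loop
vertex 4.605 0.331 -0.827
vertex 4.305 0.63 -1.587
vertex 4.812 1.134 -1.092
endloop
endfacet
facet normal 0.232 0.250 0.940
outer loop
vertex 4.605 0.331 -0.827
vertex 4.812 1.134 -1.092
vertex 2.595 1.39 -0.613
endloop
endfacet
facet normal 0.133 0.484 -0.865
outer loop
vertex -1.077 4.817 2.152
vertex -1.745 4.17 1.687
vertex -1.942 5.074 2.163
endloop
endfacet
facet normal 0.125 0.381 0.916
outer loop
vertex -1.077 4.817 2.152
vertex -1.942 5.074 2.163
vertex -1.915 3.55 2.793
endloop
endfacet
facet normal 0.133 0.484 -0.865
outer loop
vertex -1.942 5.074 2.163
vertex -1.745 4.17 1.687
vertex -2.659 4.65 1.815
endloop
endfacet
facet normal -0.557 0.309 0.771
outer loop
vertex -1.942 5.074 2.163
vertex -2.659 4.65 1.815
vertex -1.915 3.55 2.793
endloop
endfacet
facet normal 0.133 0.484 -0.865
outer loop
vertex -2.659 4.65 1.815
vertex -1.745 4.17 1.687
vertex -2.688 3.865 1.371
endloop
endfacet
facet normal -0.878 -0.211 0.430
outer loop
vertex -2.659 4.65 1.815
vertex -2.688 3.865 1.371
vertex -1.915 3.55 2.793
endloop
endfacet
facet normal 0.133 0.485 -0.864
outer loop
vertex -2.688 3.865 1.371
vertex -1.745 4.17 1.687
vertex -2.007 3.31 1.164
endloop
endfacet
facet normal -0.597 -0.788 0.150
outer loop
vertex -2.688 3.865 1.371
vertex -2.007 3.31 1.164
vertex -1.915 3.55 2.793
endloop
endfacet
facet normal 0.133 0.485 -0.864
outer loop
vertex -2.007 3.31 1.164
vertex -1.745 4.17 1.687
vertex -1.129 3.403 1.351
endloop
endfacet
facet normal 0.074 -0.987 0.141
outer loop
vertex -2.007 3.31 1.164
vertex -1.129 3.403 1.351
vertex -1.915 3.55 2.793
endloop
endfacet
facet normal 0.132 0.485 -0.864
outer loop
vertex -1.129 3.403 1.351
vertex -1.745 4.17 1.687
vertex -0.715 4.074 1.791
endloop
endfacet
facet normal 0.631 -0.658 0.411
outer loop
vertex -1.129 3.403 1.351
vertex -0.715 4.074 1.791
vertex -1.915 3.55 2.793
endloop
endfacet
facet normal 0.132 0.485 -0.865
outer loop
vertex -0.715 4.074 1.791
vertex -1.745 4.17 1.687
vertex -1.077 4.817 2.152
endloop
endfacet
facet normal 0.653 -0.049 0.756
outer loop
vertex -0.715 4.074 1.791
vertex -1.077 4.817 2.152
vertex -1.915 3.55 2.793
endloop
endfacet
facet normal -0.869 -0.216 -0.444
outer loop
vertex 2.415 0.063 1.859
vertex 1.903 0.699 2.551
vertex 2.359 0.835 1.593
endloop
endfacet
facet normal 0.942 -0.046 -0.332
outer loop
vertex 2.415 0.063 1.859
vertex 2.359 0.835 1.593
vertex 2.877 0.941 3.049
endloop
endfacet
facet normal -0.869 -0.216 -0.444
outer loop
vertex 2.359 0.835 1.593
vertex 1.903 0.699 2.551
vertex 2.036 1.528 1.888
endloop
endfacet
facet normal 0.799 0.509 -0.321
outer loop
vertex 2.359 0.835 1.593
vertex 2.036 1.528 1.888
vertex 2.877 0.941 3.049
endloop
endfacet
facet normal -0.869 -0.216 -0.445
outer loop
vertex 2.036 1.528 1.888
vertex 1.903 0.699 2.551
vertex 1.635 1.735 2.571
endloop
endfacet
facet normal 0.524 0.850 0.050
outer loop
vertex 2.036 1.528 1.888
vertex 1.635 1.735 2.571
vertex 2.877 0.941 3.049
endloop
endfacet
facet normal -0.869 -0.216 -0.444
outer loop
vertex 1.635 1.735 2.571
vertex 1.903 0.699 2.551
vertex 1.391 1.335 3.243
endloop
endfacet
facet normal 0.280 0.777 0.564
outer loop
vertex 1.635 1.735 2.571
vertex 1.391 1.335 3.243
vertex 2.877 0.941 3.049
endloop
endfacet
facet normal -0.869 -0.216 -0.445
outer loop
vertex 1.391 1.335 3.243
vertex 1.903 0.699 2.551
vertex 1.447 0.562 3.509
endloop
endfacet
facet normal 0.208 0.332 0.920
outer loop
vertex 1.391 1.335 3.243
vertex 1.447 0.562 3.509
vertex 2.877 0.941 3.049
endloop
endfacet
facet normal -0.869 -0.217 -0.445
outer loop
vertex 1.447 0.562 3.509
vertex 1.903 0.699 2.551
vertex 1.77 -0.13 3.215
endloop
endfacet
facet normal 0.351 -0.222 0.909
outer loop
vertex 1.447 0.562 3.509
vertex 1.77 -0.13 3.215
vertex 2.877 0.941 3.049
endloop
endfacet
facet normal -0.869 -0.216 -0.444
outer loop
vertex 1.77 -0.13 3.215
vertex 1.903 0.699 2.551
vertex 2.171 -0.337 2.531
endloop
endfacet
facet normal 0.626 -0.564 0.538
outer loop
vertex 1.77 -0.13 3.215
vertex 2.171 -0.337 2.531
vertex 2.877 0.941 3.049
endloop
endfacet
facet normal -0.869 -0.216 -0.444
outer loop
vertex 2.171 -0.337 2.531
vertex 1.903 0.699 2.551
vertex 2.415 0.063 1.859
endloop
endfacet
facet normal 0.871 -0.491 0.024
outer loop
vertex 2.171 -0.337 2.531
vertex 2.415 0.063 1.859
vertex 2.877 0.941 3.049
endloop
endfacet

endsolid


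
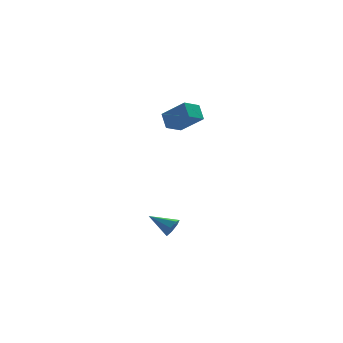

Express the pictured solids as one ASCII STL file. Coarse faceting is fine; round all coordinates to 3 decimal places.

solid 
facet normal 0.801 -0.412 -0.435
outer loop
vertex 3.119 -1.629 -3.678
vertex 2.708 -1.905 -4.173
vertex 3.03 -1.283 -4.169
endloop
endfacet
facet normal 0.252 0.812 0.526
outer loop
vertex 3.119 -1.629 -3.678
vertex 3.03 -1.283 -4.169
vertex 1.412 -1.235 -3.467
endloop
endfacet
facet normal 0.800 -0.411 -0.436
outer loop
vertex 3.03 -1.283 -4.169
vertex 2.708 -1.905 -4.173
vertex 2.698 -1.405 -4.663
endloop
endfacet
facet normal -0.059 0.978 -0.202
outer loop
vertex 3.03 -1.283 -4.169
vertex 2.698 -1.405 -4.663
vertex 1.412 -1.235 -3.467
endloop
endfacet
facet normal 0.800 -0.412 -0.437
outer loop
vertex 2.698 -1.405 -4.663
vertex 2.708 -1.905 -4.173
vertex 2.373 -1.903 -4.788
endloop
endfacet
facet normal -0.544 0.520 -0.659
outer loop
vertex 2.698 -1.405 -4.663
vertex 2.373 -1.903 -4.788
vertex 1.412 -1.235 -3.467
endloop
endfacet
facet normal 0.799 -0.413 -0.437
outer loop
vertex 2.373 -1.903 -4.788
vertex 2.708 -1.905 -4.173
vertex 2.3 -2.402 -4.45
endloop
endfacet
facet normal -0.838 -0.216 -0.500
outer loop
vertex 2.373 -1.903 -4.788
vertex 2.3 -2.402 -4.45
vertex 1.412 -1.235 -3.467
endloop
endfacet
facet normal 0.799 -0.413 -0.436
outer loop
vertex 2.3 -2.402 -4.45
vertex 2.708 -1.905 -4.173
vertex 2.534 -2.526 -3.903
endloop
endfacet
facet normal -0.719 -0.677 0.154
outer loop
vertex 2.3 -2.402 -4.45
vertex 2.534 -2.526 -3.903
vertex 1.412 -1.235 -3.467
endloop
endfacet
facet normal 0.800 -0.413 -0.435
outer loop
vertex 2.534 -2.526 -3.903
vertex 2.708 -1.905 -4.173
vertex 2.898 -2.183 -3.56
endloop
endfacet
facet normal -0.278 -0.515 0.811
outer loop
vertex 2.534 -2.526 -3.903
vertex 2.898 -2.183 -3.56
vertex 1.412 -1.235 -3.467
endloop
endfacet
facet normal 0.801 -0.412 -0.435
outer loop
vertex 2.898 -2.183 -3.56
vertex 2.708 -1.905 -4.173
vertex 3.119 -1.629 -3.678
endloop
endfacet
facet normal 0.155 0.146 0.977
outer loop
vertex 2.898 -2.183 -3.56
vertex 3.119 -1.629 -3.678
vertex 1.412 -1.235 -3.467
endloop
endfacet
facet normal -0.744 -0.554 0.374
outer loop
vertex 3.574 0.426 4.725
vertex 2.35 1.296 3.577
vertex 3.763 -0.372 3.919
endloop
endfacet
facet normal 0.648 -0.460 0.607
outer loop
vertex 4.67 0.304 3.463
vertex 3.574 0.426 4.725
vertex 3.763 -0.372 3.919
endloop
endfacet
facet normal -0.744 -0.554 0.374
outer loop
vertex 3.763 -0.372 3.919
vertex 2.35 1.296 3.577
vertex 2.539 0.498 2.771
endloop
endfacet
facet normal 0.165 -0.694 -0.701
outer loop
vertex 2.539 0.498 2.771
vertex 4.67 0.304 3.463
vertex 3.763 -0.372 3.919
endloop
endfacet
facet normal -0.165 0.694 0.701
outer loop
vertex 3.574 0.426 4.725
vertex 3.257 1.972 3.121
vertex 2.35 1.296 3.577
endloop
endfacet
facet normal 0.648 -0.460 0.607
outer loop
vertex 4.481 1.102 4.269
vertex 3.574 0.426 4.725
vertex 4.67 0.304 3.463
endloop
endfacet
facet normal -0.165 0.694 0.701
outer loop
vertex 4.481 1.102 4.269
vertex 3.257 1.972 3.121
vertex 3.574 0.426 4.725
endloop
endfacet
facet normal -0.648 0.460 -0.607
outer loop
vertex 2.35 1.296 3.577
vertex 3.257 1.972 3.121
vertex 2.539 0.498 2.771
endloop
endfacet
facet normal 0.165 -0.694 -0.701
outer loop
vertex 3.446 1.174 2.315
vertex 4.67 0.304 3.463
vertex 2.539 0.498 2.771
endloop
endfacet
facet normal -0.648 0.460 -0.607
outer loop
vertex 2.539 0.498 2.771
vertex 3.257 1.972 3.121
vertex 3.446 1.174 2.315
endloop
endfacet
facet normal 0.744 0.554 -0.374
outer loop
vertex 3.446 1.174 2.315
vertex 4.481 1.102 4.269
vertex 4.67 0.304 3.463
endloop
endfacet
facet normal 0.744 0.554 -0.374
outer loop
vertex 3.257 1.972 3.121
vertex 4.481 1.102 4.269
vertex 3.446 1.174 2.315
endloop
endfacet

endsolid


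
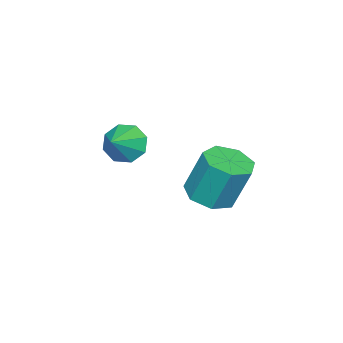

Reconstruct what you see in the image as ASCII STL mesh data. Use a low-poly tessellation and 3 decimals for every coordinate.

solid 
facet normal 0.056 -0.355 -0.933
outer loop
vertex 1.558 -0.46 -4.731
vertex 0.549 -0.214 -4.885
vertex 1.401 0.376 -5.058
endloop
endfacet
facet normal 0.983 0.181 -0.010
outer loop
vertex 1.558 -0.46 -4.731
vertex 1.401 0.376 -5.058
vertex 1.44 0.287 -2.761
endloop
endfacet
facet normal 0.983 0.181 -0.010
outer loop
vertex 1.44 0.287 -2.761
vertex 1.401 0.376 -5.058
vertex 1.283 1.123 -3.088
endloop
endfacet
facet normal -0.056 0.355 0.933
outer loop
vertex 1.44 0.287 -2.761
vertex 1.283 1.123 -3.088
vertex 0.431 0.534 -2.915
endloop
endfacet
facet normal 0.055 -0.354 -0.934
outer loop
vertex 1.401 0.376 -5.058
vertex 0.549 -0.214 -4.885
vertex 0.602 0.768 -5.254
endloop
endfacet
facet normal 0.478 0.831 -0.286
outer loop
vertex 1.401 0.376 -5.058
vertex 0.602 0.768 -5.254
vertex 1.283 1.123 -3.088
endloop
endfacet
facet normal 0.478 0.830 -0.286
outer loop
vertex 1.283 1.123 -3.088
vertex 0.602 0.768 -5.254
vertex 0.485 1.515 -3.284
endloop
endfacet
facet normal -0.055 0.354 0.934
outer loop
vertex 1.283 1.123 -3.088
vertex 0.485 1.515 -3.284
vertex 0.431 0.534 -2.915
endloop
endfacet
facet normal 0.055 -0.354 -0.934
outer loop
vertex 0.602 0.768 -5.254
vertex 0.549 -0.214 -4.885
vertex -0.237 0.421 -5.172
endloop
endfacet
facet normal -0.387 0.854 -0.347
outer loop
vertex 0.602 0.768 -5.254
vertex -0.237 0.421 -5.172
vertex 0.485 1.515 -3.284
endloop
endfacet
facet normal -0.387 0.854 -0.347
outer loop
vertex 0.485 1.515 -3.284
vertex -0.237 0.421 -5.172
vertex -0.354 1.168 -3.203
endloop
endfacet
facet normal -0.056 0.354 0.933
outer loop
vertex 0.485 1.515 -3.284
vertex -0.354 1.168 -3.203
vertex 0.431 0.534 -2.915
endloop
endfacet
facet normal 0.055 -0.354 -0.934
outer loop
vertex -0.237 0.421 -5.172
vertex 0.549 -0.214 -4.885
vertex -0.484 -0.403 -4.874
endloop
endfacet
facet normal -0.961 0.235 -0.146
outer loop
vertex -0.237 0.421 -5.172
vertex -0.484 -0.403 -4.874
vertex -0.354 1.168 -3.203
endloop
endfacet
facet normal -0.961 0.235 -0.146
outer loop
vertex -0.354 1.168 -3.203
vertex -0.484 -0.403 -4.874
vertex -0.601 0.344 -2.905
endloop
endfacet
facet normal -0.056 0.354 0.933
outer loop
vertex -0.354 1.168 -3.203
vertex -0.601 0.344 -2.905
vertex 0.431 0.534 -2.915
endloop
endfacet
facet normal 0.055 -0.354 -0.934
outer loop
vertex -0.484 -0.403 -4.874
vertex 0.549 -0.214 -4.885
vertex 0.046 -1.085 -4.584
endloop
endfacet
facet normal -0.812 -0.561 0.164
outer loop
vertex -0.484 -0.403 -4.874
vertex 0.046 -1.085 -4.584
vertex -0.601 0.344 -2.905
endloop
endfacet
facet normal -0.812 -0.561 0.164
outer loop
vertex -0.601 0.344 -2.905
vertex 0.046 -1.085 -4.584
vertex -0.071 -0.338 -2.614
endloop
endfacet
facet normal -0.056 0.355 0.933
outer loop
vertex -0.601 0.344 -2.905
vertex -0.071 -0.338 -2.614
vertex 0.431 0.534 -2.915
endloop
endfacet
facet normal 0.055 -0.354 -0.934
outer loop
vertex 0.046 -1.085 -4.584
vertex 0.549 -0.214 -4.885
vertex 0.955 -1.111 -4.521
endloop
endfacet
facet normal -0.051 -0.935 0.351
outer loop
vertex 0.046 -1.085 -4.584
vertex 0.955 -1.111 -4.521
vertex -0.071 -0.338 -2.614
endloop
endfacet
facet normal -0.051 -0.935 0.351
outer loop
vertex -0.071 -0.338 -2.614
vertex 0.955 -1.111 -4.521
vertex 0.838 -0.364 -2.551
endloop
endfacet
facet normal -0.055 0.354 0.934
outer loop
vertex -0.071 -0.338 -2.614
vertex 0.838 -0.364 -2.551
vertex 0.431 0.534 -2.915
endloop
endfacet
facet normal 0.056 -0.353 -0.934
outer loop
vertex 0.955 -1.111 -4.521
vertex 0.549 -0.214 -4.885
vertex 1.558 -0.46 -4.731
endloop
endfacet
facet normal 0.748 -0.605 0.274
outer loop
vertex 0.955 -1.111 -4.521
vertex 1.558 -0.46 -4.731
vertex 0.838 -0.364 -2.551
endloop
endfacet
facet normal 0.749 -0.604 0.274
outer loop
vertex 0.838 -0.364 -2.551
vertex 1.558 -0.46 -4.731
vertex 1.44 0.287 -2.761
endloop
endfacet
facet normal -0.056 0.353 0.934
outer loop
vertex 0.838 -0.364 -2.551
vertex 1.44 0.287 -2.761
vertex 0.431 0.534 -2.915
endloop
endfacet
facet normal -0.869 -0.104 -0.484
outer loop
vertex 1.258 -4.018 -3.896
vertex 0.788 -3.82 -3.094
vertex 1.129 -3.307 -3.817
endloop
endfacet
facet normal 0.863 0.208 -0.461
outer loop
vertex 1.258 -4.018 -3.896
vertex 1.129 -3.307 -3.817
vertex 1.952 -3.68 -2.446
endloop
endfacet
facet normal -0.869 -0.103 -0.483
outer loop
vertex 1.129 -3.307 -3.817
vertex 0.788 -3.82 -3.094
vertex 0.801 -2.896 -3.315
endloop
endfacet
facet normal 0.645 0.741 -0.186
outer loop
vertex 1.129 -3.307 -3.817
vertex 0.801 -2.896 -3.315
vertex 1.952 -3.68 -2.446
endloop
endfacet
facet normal -0.869 -0.104 -0.484
outer loop
vertex 0.801 -2.896 -3.315
vertex 0.788 -3.82 -3.094
vertex 0.465 -3.026 -2.684
endloop
endfacet
facet normal 0.328 0.875 0.355
outer loop
vertex 0.801 -2.896 -3.315
vertex 0.465 -3.026 -2.684
vertex 1.952 -3.68 -2.446
endloop
endfacet
facet normal -0.869 -0.103 -0.484
outer loop
vertex 0.465 -3.026 -2.684
vertex 0.788 -3.82 -3.094
vertex 0.318 -3.621 -2.293
endloop
endfacet
facet normal 0.098 0.530 0.843
outer loop
vertex 0.465 -3.026 -2.684
vertex 0.318 -3.621 -2.293
vertex 1.952 -3.68 -2.446
endloop
endfacet
facet normal -0.869 -0.103 -0.484
outer loop
vertex 0.318 -3.621 -2.293
vertex 0.788 -3.82 -3.094
vertex 0.446 -4.332 -2.371
endloop
endfacet
facet normal 0.090 -0.093 0.992
outer loop
vertex 0.318 -3.621 -2.293
vertex 0.446 -4.332 -2.371
vertex 1.952 -3.68 -2.446
endloop
endfacet
facet normal -0.869 -0.104 -0.484
outer loop
vertex 0.446 -4.332 -2.371
vertex 0.788 -3.82 -3.094
vertex 0.775 -4.743 -2.873
endloop
endfacet
facet normal 0.307 -0.628 0.715
outer loop
vertex 0.446 -4.332 -2.371
vertex 0.775 -4.743 -2.873
vertex 1.952 -3.68 -2.446
endloop
endfacet
facet normal -0.869 -0.104 -0.484
outer loop
vertex 0.775 -4.743 -2.873
vertex 0.788 -3.82 -3.094
vertex 1.111 -4.613 -3.504
endloop
endfacet
facet normal 0.624 -0.761 0.175
outer loop
vertex 0.775 -4.743 -2.873
vertex 1.111 -4.613 -3.504
vertex 1.952 -3.68 -2.446
endloop
endfacet
facet normal -0.869 -0.104 -0.484
outer loop
vertex 1.111 -4.613 -3.504
vertex 0.788 -3.82 -3.094
vertex 1.258 -4.018 -3.896
endloop
endfacet
facet normal 0.854 -0.416 -0.312
outer loop
vertex 1.111 -4.613 -3.504
vertex 1.258 -4.018 -3.896
vertex 1.952 -3.68 -2.446
endloop
endfacet

endsolid


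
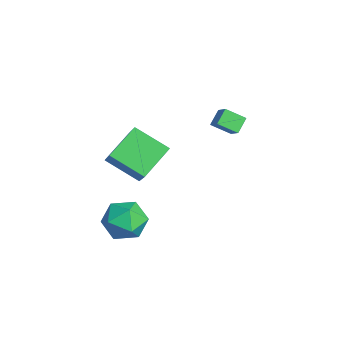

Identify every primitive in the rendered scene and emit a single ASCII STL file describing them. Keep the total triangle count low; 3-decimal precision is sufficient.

solid 
facet normal -0.816 0.578 0.030
outer loop
vertex 2.238 -3.019 -2.865
vertex 1.566 -3.988 -2.479
vertex 2.12 -3.249 -1.651
endloop
endfacet
facet normal -0.229 0.960 0.160
outer loop
vertex 2.238 -3.019 -2.865
vertex 2.12 -3.249 -1.651
vertex 3.22 -2.91 -2.115
endloop
endfacet
facet normal 0.208 0.892 -0.402
outer loop
vertex 2.238 -3.019 -2.865
vertex 3.22 -2.91 -2.115
vertex 3.346 -3.441 -3.229
endloop
endfacet
facet normal -0.111 0.466 -0.878
outer loop
vertex 2.238 -3.019 -2.865
vertex 3.346 -3.441 -3.229
vertex 2.324 -4.107 -3.454
endloop
endfacet
facet normal -0.743 0.272 -0.611
outer loop
vertex 2.238 -3.019 -2.865
vertex 2.324 -4.107 -3.454
vertex 1.566 -3.988 -2.479
endloop
endfacet
facet normal 0.098 0.678 0.728
outer loop
vertex 3.22 -2.91 -2.115
vertex 2.12 -3.249 -1.651
vertex 3.156 -3.813 -1.266
endloop
endfacet
facet normal -0.853 0.058 0.519
outer loop
vertex 2.12 -3.249 -1.651
vertex 1.566 -3.988 -2.479
vertex 2.134 -4.479 -1.491
endloop
endfacet
facet normal -0.736 -0.436 -0.519
outer loop
vertex 1.566 -3.988 -2.479
vertex 2.324 -4.107 -3.454
vertex 2.26 -5.01 -2.605
endloop
endfacet
facet normal 0.288 -0.120 -0.950
outer loop
vertex 2.324 -4.107 -3.454
vertex 3.346 -3.441 -3.229
vertex 3.36 -4.671 -3.069
endloop
endfacet
facet normal 0.803 0.568 -0.180
outer loop
vertex 3.346 -3.441 -3.229
vertex 3.22 -2.91 -2.115
vertex 3.914 -3.932 -2.241
endloop
endfacet
facet normal 0.111 -0.466 0.878
outer loop
vertex 3.242 -4.901 -1.855
vertex 3.156 -3.813 -1.266
vertex 2.134 -4.479 -1.491
endloop
endfacet
facet normal -0.208 -0.892 0.402
outer loop
vertex 3.242 -4.901 -1.855
vertex 2.134 -4.479 -1.491
vertex 2.26 -5.01 -2.605
endloop
endfacet
facet normal 0.229 -0.960 -0.160
outer loop
vertex 3.242 -4.901 -1.855
vertex 2.26 -5.01 -2.605
vertex 3.36 -4.671 -3.069
endloop
endfacet
facet normal 0.816 -0.578 -0.030
outer loop
vertex 3.242 -4.901 -1.855
vertex 3.36 -4.671 -3.069
vertex 3.914 -3.932 -2.241
endloop
endfacet
facet normal 0.743 -0.272 0.611
outer loop
vertex 3.242 -4.901 -1.855
vertex 3.914 -3.932 -2.241
vertex 3.156 -3.813 -1.266
endloop
endfacet
facet normal -0.288 0.120 0.950
outer loop
vertex 2.134 -4.479 -1.491
vertex 3.156 -3.813 -1.266
vertex 2.12 -3.249 -1.651
endloop
endfacet
facet normal -0.803 -0.568 0.180
outer loop
vertex 2.26 -5.01 -2.605
vertex 2.134 -4.479 -1.491
vertex 1.566 -3.988 -2.479
endloop
endfacet
facet normal -0.098 -0.678 -0.728
outer loop
vertex 3.36 -4.671 -3.069
vertex 2.26 -5.01 -2.605
vertex 2.324 -4.107 -3.454
endloop
endfacet
facet normal 0.853 -0.058 -0.519
outer loop
vertex 3.914 -3.932 -2.241
vertex 3.36 -4.671 -3.069
vertex 3.346 -3.441 -3.229
endloop
endfacet
facet normal 0.736 0.436 0.519
outer loop
vertex 3.156 -3.813 -1.266
vertex 3.914 -3.932 -2.241
vertex 3.22 -2.91 -2.115
endloop
endfacet
facet normal -0.457 0.729 0.509
outer loop
vertex 0.96 -2.946 2.877
vertex 2.079 -1.549 1.88
vertex -0.507 -2.831 1.394
endloop
endfacet
facet normal -0.546 -0.682 0.487
outer loop
vertex 0.421 -4.311 0.36
vertex 0.96 -2.946 2.877
vertex -0.507 -2.831 1.394
endloop
endfacet
facet normal -0.457 0.729 0.509
outer loop
vertex -0.507 -2.831 1.394
vertex 2.079 -1.549 1.88
vertex 0.612 -1.433 0.396
endloop
endfacet
facet normal -0.702 0.055 -0.710
outer loop
vertex 0.612 -1.433 0.396
vertex 0.421 -4.311 0.36
vertex -0.507 -2.831 1.394
endloop
endfacet
facet normal 0.702 -0.056 0.710
outer loop
vertex 0.96 -2.946 2.877
vertex 3.007 -3.029 0.846
vertex 2.079 -1.549 1.88
endloop
endfacet
facet normal -0.546 -0.682 0.487
outer loop
vertex 1.888 -4.427 1.844
vertex 0.96 -2.946 2.877
vertex 0.421 -4.311 0.36
endloop
endfacet
facet normal 0.702 -0.055 0.710
outer loop
vertex 1.888 -4.427 1.844
vertex 3.007 -3.029 0.846
vertex 0.96 -2.946 2.877
endloop
endfacet
facet normal 0.546 0.682 -0.486
outer loop
vertex 2.079 -1.549 1.88
vertex 3.007 -3.029 0.846
vertex 0.612 -1.433 0.396
endloop
endfacet
facet normal -0.702 0.055 -0.710
outer loop
vertex 1.54 -2.914 -0.637
vertex 0.421 -4.311 0.36
vertex 0.612 -1.433 0.396
endloop
endfacet
facet normal 0.546 0.682 -0.487
outer loop
vertex 0.612 -1.433 0.396
vertex 3.007 -3.029 0.846
vertex 1.54 -2.914 -0.637
endloop
endfacet
facet normal 0.457 -0.729 -0.509
outer loop
vertex 1.54 -2.914 -0.637
vertex 1.888 -4.427 1.844
vertex 0.421 -4.311 0.36
endloop
endfacet
facet normal 0.457 -0.729 -0.509
outer loop
vertex 3.007 -3.029 0.846
vertex 1.888 -4.427 1.844
vertex 1.54 -2.914 -0.637
endloop
endfacet
facet normal -0.782 -0.105 -0.615
outer loop
vertex -1.007 1.384 0.722
vertex -1.549 1.966 1.312
vertex -0.648 2.346 0.101
endloop
endfacet
facet normal 0.548 -0.588 -0.595
outer loop
vertex 0.149 2.454 0.728
vertex -1.007 1.384 0.722
vertex -0.648 2.346 0.101
endloop
endfacet
facet normal -0.782 -0.105 -0.615
outer loop
vertex -0.648 2.346 0.101
vertex -1.549 1.966 1.312
vertex -1.19 2.929 0.691
endloop
endfacet
facet normal 0.299 0.802 -0.518
outer loop
vertex -1.19 2.929 0.691
vertex 0.149 2.454 0.728
vertex -0.648 2.346 0.101
endloop
endfacet
facet normal -0.298 -0.802 0.517
outer loop
vertex -1.007 1.384 0.722
vertex -0.752 2.074 1.939
vertex -1.549 1.966 1.312
endloop
endfacet
facet normal 0.547 -0.588 -0.595
outer loop
vertex -0.21 1.491 1.349
vertex -1.007 1.384 0.722
vertex 0.149 2.454 0.728
endloop
endfacet
facet normal -0.299 -0.802 0.517
outer loop
vertex -0.21 1.491 1.349
vertex -0.752 2.074 1.939
vertex -1.007 1.384 0.722
endloop
endfacet
facet normal -0.548 0.588 0.595
outer loop
vertex -1.549 1.966 1.312
vertex -0.752 2.074 1.939
vertex -1.19 2.929 0.691
endloop
endfacet
facet normal 0.299 0.802 -0.517
outer loop
vertex -0.393 3.036 1.318
vertex 0.149 2.454 0.728
vertex -1.19 2.929 0.691
endloop
endfacet
facet normal -0.547 0.588 0.595
outer loop
vertex -1.19 2.929 0.691
vertex -0.752 2.074 1.939
vertex -0.393 3.036 1.318
endloop
endfacet
facet normal 0.782 0.105 0.615
outer loop
vertex -0.393 3.036 1.318
vertex -0.21 1.491 1.349
vertex 0.149 2.454 0.728
endloop
endfacet
facet normal 0.782 0.105 0.615
outer loop
vertex -0.752 2.074 1.939
vertex -0.21 1.491 1.349
vertex -0.393 3.036 1.318
endloop
endfacet

endsolid


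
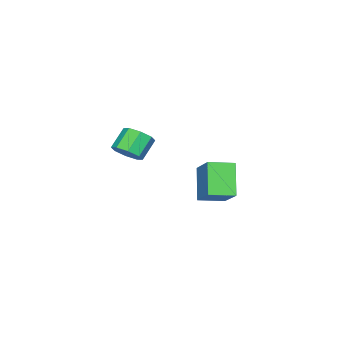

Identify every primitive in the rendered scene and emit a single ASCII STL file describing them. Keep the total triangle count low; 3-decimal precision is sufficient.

solid 
facet normal 0.689 -0.072 -0.721
outer loop
vertex 1.527 -2.999 2.008
vertex 0.909 -2.801 1.398
vertex 1.478 -2.329 1.894
endloop
endfacet
facet normal 0.721 0.167 0.672
outer loop
vertex 1.527 -2.999 2.008
vertex 1.478 -2.329 1.894
vertex 0.548 -2.896 3.032
endloop
endfacet
facet normal 0.721 0.167 0.673
outer loop
vertex 0.548 -2.896 3.032
vertex 1.478 -2.329 1.894
vertex 0.499 -2.227 2.918
endloop
endfacet
facet normal -0.689 0.072 0.721
outer loop
vertex 0.548 -2.896 3.032
vertex 0.499 -2.227 2.918
vertex -0.069 -2.699 2.422
endloop
endfacet
facet normal 0.689 -0.072 -0.721
outer loop
vertex 1.478 -2.329 1.894
vertex 0.909 -2.801 1.398
vertex 1.096 -1.936 1.49
endloop
endfacet
facet normal 0.459 0.813 0.358
outer loop
vertex 1.478 -2.329 1.894
vertex 1.096 -1.936 1.49
vertex 0.499 -2.227 2.918
endloop
endfacet
facet normal 0.460 0.813 0.358
outer loop
vertex 0.499 -2.227 2.918
vertex 1.096 -1.936 1.49
vertex 0.117 -1.833 2.514
endloop
endfacet
facet normal -0.689 0.071 0.721
outer loop
vertex 0.499 -2.227 2.918
vertex 0.117 -1.833 2.514
vertex -0.069 -2.699 2.422
endloop
endfacet
facet normal 0.689 -0.072 -0.721
outer loop
vertex 1.096 -1.936 1.49
vertex 0.909 -2.801 1.398
vertex 0.605 -2.05 1.032
endloop
endfacet
facet normal -0.072 0.983 -0.168
outer loop
vertex 1.096 -1.936 1.49
vertex 0.605 -2.05 1.032
vertex 0.117 -1.833 2.514
endloop
endfacet
facet normal -0.072 0.983 -0.168
outer loop
vertex 0.117 -1.833 2.514
vertex 0.605 -2.05 1.032
vertex -0.374 -1.947 2.055
endloop
endfacet
facet normal -0.690 0.072 0.720
outer loop
vertex 0.117 -1.833 2.514
vertex -0.374 -1.947 2.055
vertex -0.069 -2.699 2.422
endloop
endfacet
facet normal 0.689 -0.072 -0.721
outer loop
vertex 0.605 -2.05 1.032
vertex 0.909 -2.801 1.398
vertex 0.292 -2.604 0.788
endloop
endfacet
facet normal -0.560 0.578 -0.594
outer loop
vertex 0.605 -2.05 1.032
vertex 0.292 -2.604 0.788
vertex -0.374 -1.947 2.055
endloop
endfacet
facet normal -0.560 0.577 -0.594
outer loop
vertex -0.374 -1.947 2.055
vertex 0.292 -2.604 0.788
vertex -0.687 -2.501 1.812
endloop
endfacet
facet normal -0.689 0.073 0.721
outer loop
vertex -0.374 -1.947 2.055
vertex -0.687 -2.501 1.812
vertex -0.069 -2.699 2.422
endloop
endfacet
facet normal 0.689 -0.072 -0.721
outer loop
vertex 0.292 -2.604 0.788
vertex 0.909 -2.801 1.398
vertex 0.341 -3.273 0.902
endloop
endfacet
facet normal -0.721 -0.167 -0.672
outer loop
vertex 0.292 -2.604 0.788
vertex 0.341 -3.273 0.902
vertex -0.687 -2.501 1.812
endloop
endfacet
facet normal -0.721 -0.167 -0.673
outer loop
vertex -0.687 -2.501 1.812
vertex 0.341 -3.273 0.902
vertex -0.638 -3.171 1.926
endloop
endfacet
facet normal -0.689 0.072 0.721
outer loop
vertex -0.687 -2.501 1.812
vertex -0.638 -3.171 1.926
vertex -0.069 -2.699 2.422
endloop
endfacet
facet normal 0.689 -0.071 -0.721
outer loop
vertex 0.341 -3.273 0.902
vertex 0.909 -2.801 1.398
vertex 0.723 -3.667 1.306
endloop
endfacet
facet normal -0.459 -0.813 -0.358
outer loop
vertex 0.341 -3.273 0.902
vertex 0.723 -3.667 1.306
vertex -0.638 -3.171 1.926
endloop
endfacet
facet normal -0.459 -0.813 -0.357
outer loop
vertex -0.638 -3.171 1.926
vertex 0.723 -3.667 1.306
vertex -0.256 -3.564 2.33
endloop
endfacet
facet normal -0.689 0.072 0.721
outer loop
vertex -0.638 -3.171 1.926
vertex -0.256 -3.564 2.33
vertex -0.069 -2.699 2.422
endloop
endfacet
facet normal 0.690 -0.072 -0.720
outer loop
vertex 0.723 -3.667 1.306
vertex 0.909 -2.801 1.398
vertex 1.214 -3.553 1.765
endloop
endfacet
facet normal 0.072 -0.983 0.167
outer loop
vertex 0.723 -3.667 1.306
vertex 1.214 -3.553 1.765
vertex -0.256 -3.564 2.33
endloop
endfacet
facet normal 0.072 -0.983 0.168
outer loop
vertex -0.256 -3.564 2.33
vertex 1.214 -3.553 1.765
vertex 0.235 -3.45 2.788
endloop
endfacet
facet normal -0.689 0.072 0.721
outer loop
vertex -0.256 -3.564 2.33
vertex 0.235 -3.45 2.788
vertex -0.069 -2.699 2.422
endloop
endfacet
facet normal 0.689 -0.073 -0.721
outer loop
vertex 1.214 -3.553 1.765
vertex 0.909 -2.801 1.398
vertex 1.527 -2.999 2.008
endloop
endfacet
facet normal 0.560 -0.577 0.594
outer loop
vertex 1.214 -3.553 1.765
vertex 1.527 -2.999 2.008
vertex 0.235 -3.45 2.788
endloop
endfacet
facet normal 0.560 -0.578 0.594
outer loop
vertex 0.235 -3.45 2.788
vertex 1.527 -2.999 2.008
vertex 0.548 -2.896 3.032
endloop
endfacet
facet normal -0.689 0.072 0.721
outer loop
vertex 0.235 -3.45 2.788
vertex 0.548 -2.896 3.032
vertex -0.069 -2.699 2.422
endloop
endfacet
facet normal -0.525 -0.637 -0.565
outer loop
vertex 1.419 1.677 1.689
vertex 0.445 2.65 1.496
vertex 2.396 2.329 0.046
endloop
endfacet
facet normal 0.700 -0.700 0.139
outer loop
vertex 3.435 3.59 1.164
vertex 1.419 1.677 1.689
vertex 2.396 2.329 0.046
endloop
endfacet
facet normal -0.525 -0.637 -0.565
outer loop
vertex 2.396 2.329 0.046
vertex 0.445 2.65 1.496
vertex 1.422 3.302 -0.147
endloop
endfacet
facet normal 0.484 0.323 -0.814
outer loop
vertex 1.422 3.302 -0.147
vertex 3.435 3.59 1.164
vertex 2.396 2.329 0.046
endloop
endfacet
facet normal -0.484 -0.323 0.814
outer loop
vertex 1.419 1.677 1.689
vertex 1.484 3.911 2.614
vertex 0.445 2.65 1.496
endloop
endfacet
facet normal 0.700 -0.700 0.139
outer loop
vertex 2.458 2.938 2.807
vertex 1.419 1.677 1.689
vertex 3.435 3.59 1.164
endloop
endfacet
facet normal -0.484 -0.323 0.814
outer loop
vertex 2.458 2.938 2.807
vertex 1.484 3.911 2.614
vertex 1.419 1.677 1.689
endloop
endfacet
facet normal -0.700 0.700 -0.139
outer loop
vertex 0.445 2.65 1.496
vertex 1.484 3.911 2.614
vertex 1.422 3.302 -0.147
endloop
endfacet
facet normal 0.484 0.323 -0.814
outer loop
vertex 2.461 4.563 0.971
vertex 3.435 3.59 1.164
vertex 1.422 3.302 -0.147
endloop
endfacet
facet normal -0.700 0.700 -0.139
outer loop
vertex 1.422 3.302 -0.147
vertex 1.484 3.911 2.614
vertex 2.461 4.563 0.971
endloop
endfacet
facet normal 0.525 0.637 0.565
outer loop
vertex 2.461 4.563 0.971
vertex 2.458 2.938 2.807
vertex 3.435 3.59 1.164
endloop
endfacet
facet normal 0.525 0.637 0.565
outer loop
vertex 1.484 3.911 2.614
vertex 2.458 2.938 2.807
vertex 2.461 4.563 0.971
endloop
endfacet

endsolid


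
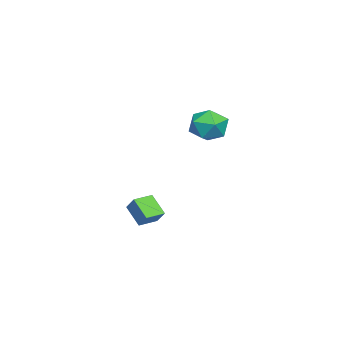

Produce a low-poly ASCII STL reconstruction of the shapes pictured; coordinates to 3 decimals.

solid 
facet normal -0.414 -0.253 0.874
outer loop
vertex 2.873 2.113 3.59
vertex 3.414 1.212 3.585
vertex 3.827 2.07 4.029
endloop
endfacet
facet normal -0.355 0.454 0.817
outer loop
vertex 2.873 2.113 3.59
vertex 3.827 2.07 4.029
vertex 3.553 2.902 3.447
endloop
endfacet
facet normal -0.715 0.659 0.235
outer loop
vertex 2.873 2.113 3.59
vertex 3.553 2.902 3.447
vertex 2.971 2.557 2.642
endloop
endfacet
facet normal -0.995 0.076 -0.067
outer loop
vertex 2.873 2.113 3.59
vertex 2.971 2.557 2.642
vertex 2.885 1.512 2.728
endloop
endfacet
facet normal -0.809 -0.488 0.329
outer loop
vertex 2.873 2.113 3.59
vertex 2.885 1.512 2.728
vertex 3.414 1.212 3.585
endloop
endfacet
facet normal 0.334 0.612 0.717
outer loop
vertex 3.553 2.902 3.447
vertex 3.827 2.07 4.029
vertex 4.515 2.488 3.352
endloop
endfacet
facet normal 0.239 -0.535 0.811
outer loop
vertex 3.827 2.07 4.029
vertex 3.414 1.212 3.585
vertex 4.429 1.443 3.438
endloop
endfacet
facet normal -0.400 -0.913 -0.073
outer loop
vertex 3.414 1.212 3.585
vertex 2.885 1.512 2.728
vertex 3.847 1.098 2.633
endloop
endfacet
facet normal -0.701 -0.001 -0.713
outer loop
vertex 2.885 1.512 2.728
vertex 2.971 2.557 2.642
vertex 3.573 1.93 2.051
endloop
endfacet
facet normal -0.247 0.942 -0.225
outer loop
vertex 2.971 2.557 2.642
vertex 3.553 2.902 3.447
vertex 3.986 2.788 2.495
endloop
endfacet
facet normal 0.995 -0.076 0.067
outer loop
vertex 4.527 1.887 2.49
vertex 4.515 2.488 3.352
vertex 4.429 1.443 3.438
endloop
endfacet
facet normal 0.715 -0.659 -0.235
outer loop
vertex 4.527 1.887 2.49
vertex 4.429 1.443 3.438
vertex 3.847 1.098 2.633
endloop
endfacet
facet normal 0.355 -0.454 -0.817
outer loop
vertex 4.527 1.887 2.49
vertex 3.847 1.098 2.633
vertex 3.573 1.93 2.051
endloop
endfacet
facet normal 0.414 0.253 -0.874
outer loop
vertex 4.527 1.887 2.49
vertex 3.573 1.93 2.051
vertex 3.986 2.788 2.495
endloop
endfacet
facet normal 0.809 0.488 -0.329
outer loop
vertex 4.527 1.887 2.49
vertex 3.986 2.788 2.495
vertex 4.515 2.488 3.352
endloop
endfacet
facet normal 0.701 0.001 0.713
outer loop
vertex 4.429 1.443 3.438
vertex 4.515 2.488 3.352
vertex 3.827 2.07 4.029
endloop
endfacet
facet normal 0.247 -0.942 0.225
outer loop
vertex 3.847 1.098 2.633
vertex 4.429 1.443 3.438
vertex 3.414 1.212 3.585
endloop
endfacet
facet normal -0.334 -0.612 -0.717
outer loop
vertex 3.573 1.93 2.051
vertex 3.847 1.098 2.633
vertex 2.885 1.512 2.728
endloop
endfacet
facet normal -0.239 0.535 -0.811
outer loop
vertex 3.986 2.788 2.495
vertex 3.573 1.93 2.051
vertex 2.971 2.557 2.642
endloop
endfacet
facet normal 0.400 0.913 0.073
outer loop
vertex 4.515 2.488 3.352
vertex 3.986 2.788 2.495
vertex 3.553 2.902 3.447
endloop
endfacet
facet normal -0.441 -0.579 0.686
outer loop
vertex 3.325 -1.686 -2.171
vertex 2.514 -1.006 -2.118
vertex 2.861 -2.184 -2.89
endloop
endfacet
facet normal 0.766 -0.641 -0.050
outer loop
vertex 3.446 -1.414 -3.802
vertex 3.325 -1.686 -2.171
vertex 2.861 -2.184 -2.89
endloop
endfacet
facet normal -0.440 -0.579 0.686
outer loop
vertex 2.861 -2.184 -2.89
vertex 2.514 -1.006 -2.118
vertex 2.049 -1.504 -2.837
endloop
endfacet
facet normal -0.469 -0.503 -0.726
outer loop
vertex 2.049 -1.504 -2.837
vertex 3.446 -1.414 -3.802
vertex 2.861 -2.184 -2.89
endloop
endfacet
facet normal 0.469 0.503 0.726
outer loop
vertex 3.325 -1.686 -2.171
vertex 3.099 -0.236 -3.03
vertex 2.514 -1.006 -2.118
endloop
endfacet
facet normal 0.765 -0.642 -0.050
outer loop
vertex 3.911 -0.916 -3.083
vertex 3.325 -1.686 -2.171
vertex 3.446 -1.414 -3.802
endloop
endfacet
facet normal 0.469 0.503 0.726
outer loop
vertex 3.911 -0.916 -3.083
vertex 3.099 -0.236 -3.03
vertex 3.325 -1.686 -2.171
endloop
endfacet
facet normal -0.765 0.642 0.051
outer loop
vertex 2.514 -1.006 -2.118
vertex 3.099 -0.236 -3.03
vertex 2.049 -1.504 -2.837
endloop
endfacet
facet normal -0.469 -0.503 -0.726
outer loop
vertex 2.635 -0.734 -3.749
vertex 3.446 -1.414 -3.802
vertex 2.049 -1.504 -2.837
endloop
endfacet
facet normal -0.766 0.641 0.050
outer loop
vertex 2.049 -1.504 -2.837
vertex 3.099 -0.236 -3.03
vertex 2.635 -0.734 -3.749
endloop
endfacet
facet normal 0.441 0.579 -0.686
outer loop
vertex 2.635 -0.734 -3.749
vertex 3.911 -0.916 -3.083
vertex 3.446 -1.414 -3.802
endloop
endfacet
facet normal 0.441 0.579 -0.686
outer loop
vertex 3.099 -0.236 -3.03
vertex 3.911 -0.916 -3.083
vertex 2.635 -0.734 -3.749
endloop
endfacet

endsolid
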